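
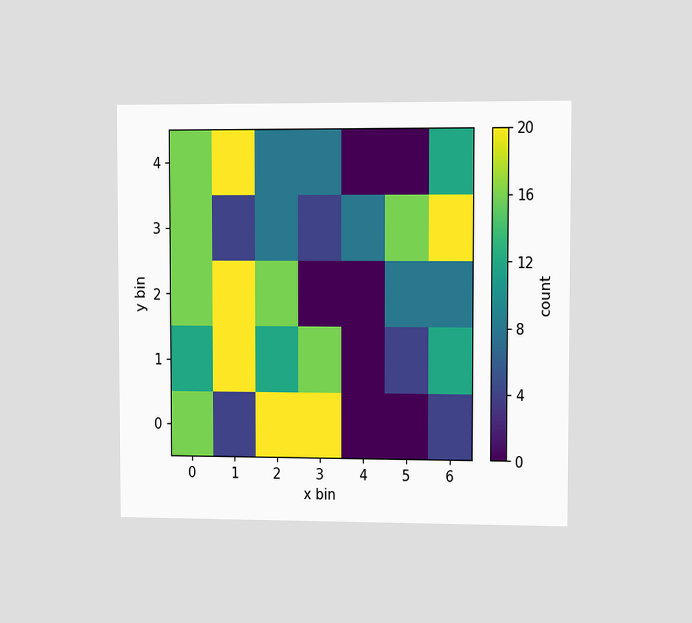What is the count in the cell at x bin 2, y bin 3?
The chart is viewed slightly from the right. Matching the cell (2, 3) against the colorbar gives 8.

8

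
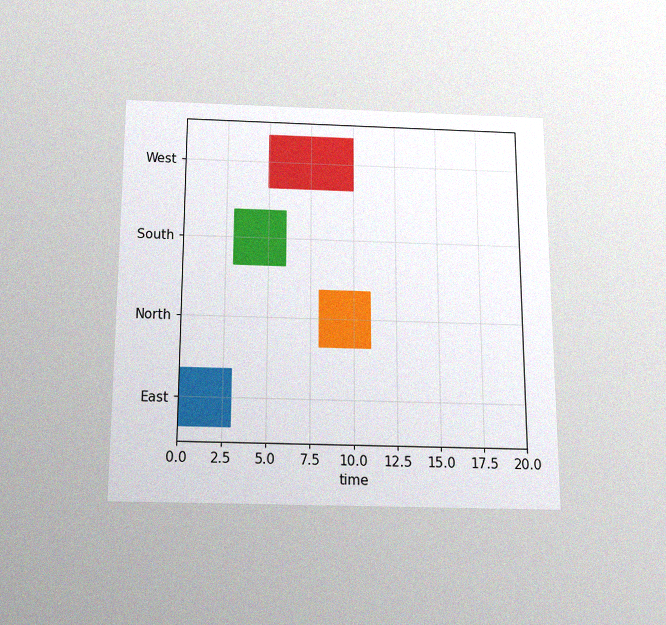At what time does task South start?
The chart is viewed slightly from below, with some photo noise. The South bar begins at t=3.

3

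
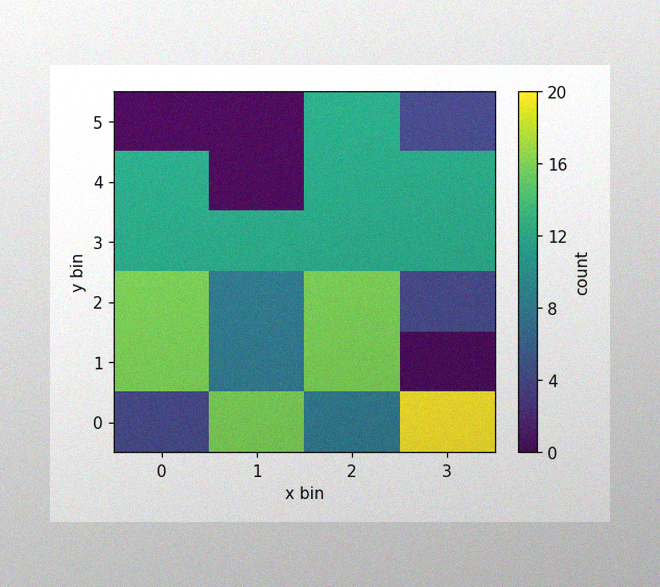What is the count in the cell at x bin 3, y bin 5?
The image has some photo noise and uneven lighting. Matching the cell (3, 5) against the colorbar gives 4.

4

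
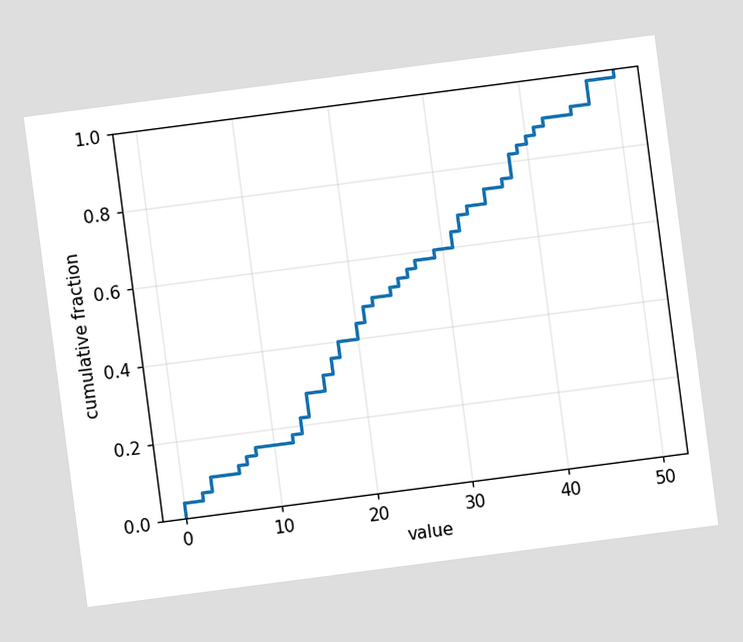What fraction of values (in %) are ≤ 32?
The chart is tilted about 7° counter-clockwise. At x=32 the ECDF step is at 68%.

68%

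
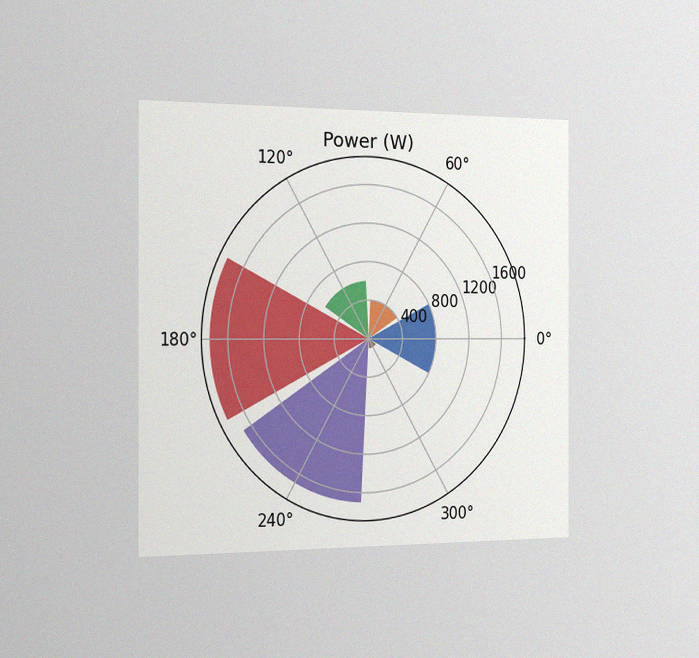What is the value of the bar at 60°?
400W

The chart is viewed slightly from the left, with some photo noise. The bar at 60° reaches 400W on the radial axis.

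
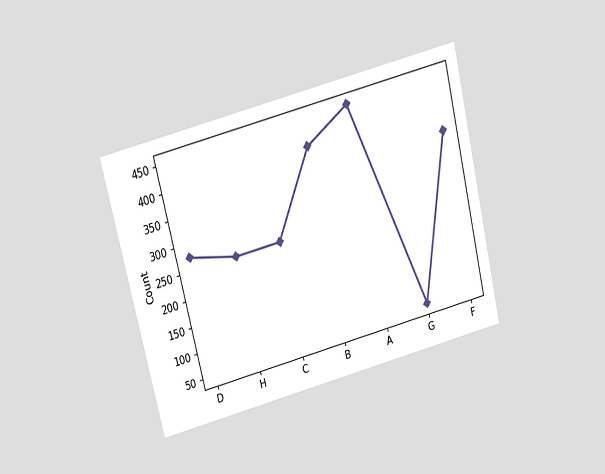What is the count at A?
450

The chart is tilted about 14° counter-clockwise and viewed slightly from above. At A, the line is at 450.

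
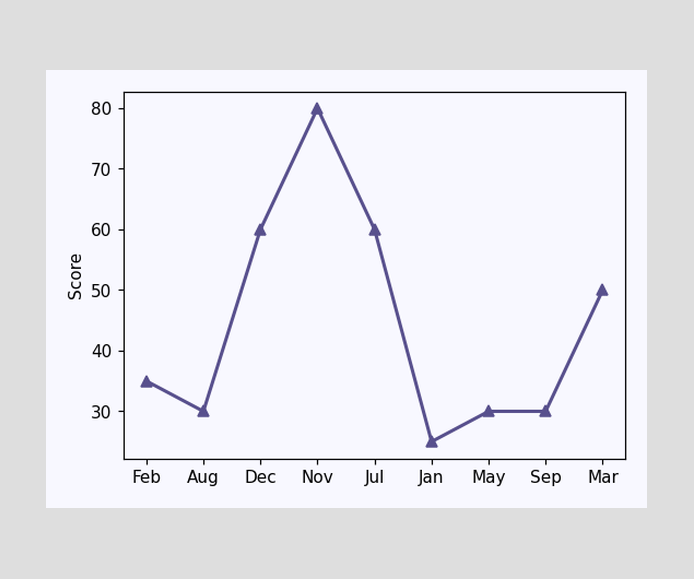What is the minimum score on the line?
The lowest point is at Jan, and reading across to the y-axis gives 25.

25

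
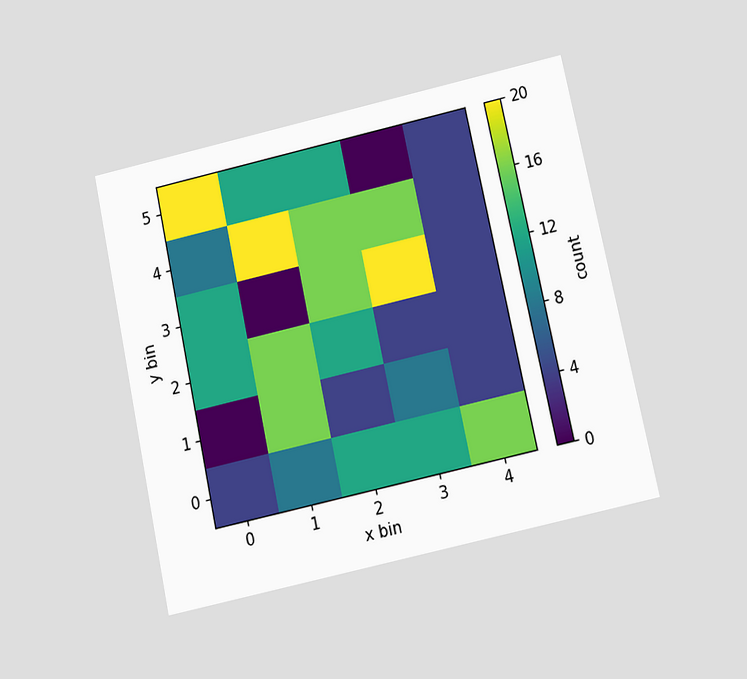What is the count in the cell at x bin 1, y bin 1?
The chart is tilted about 12° counter-clockwise and viewed slightly from below. Matching the cell (1, 1) against the colorbar gives 16.

16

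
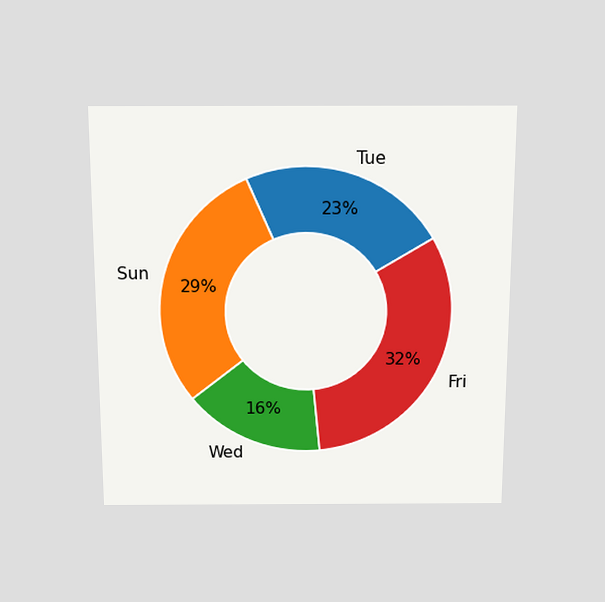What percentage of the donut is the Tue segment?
The chart is viewed slightly from above. The Tue segment takes up 23% of the ring.

23%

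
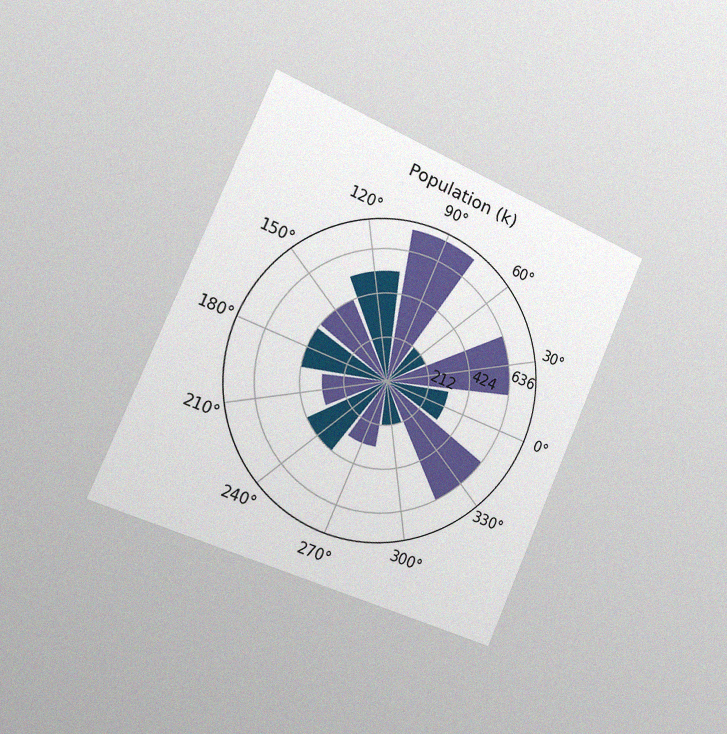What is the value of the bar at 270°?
318k

The chart is tilted about 24° clockwise and viewed slightly from the left, with some photo noise. The bar at 270° reaches 318k on the radial axis.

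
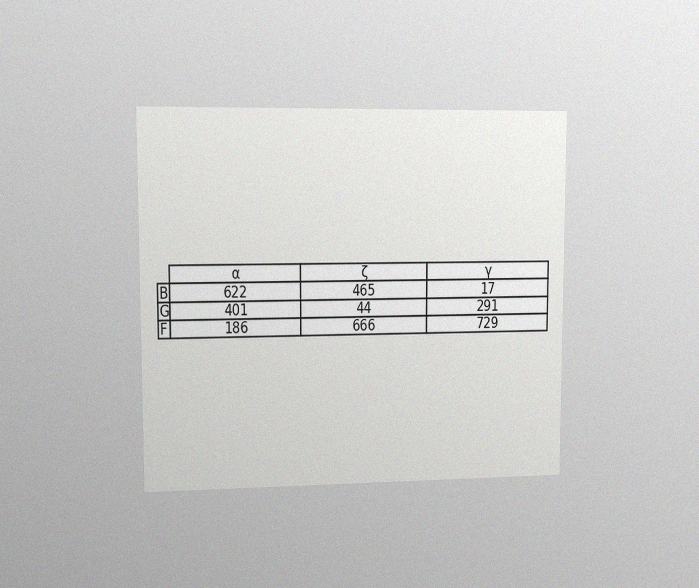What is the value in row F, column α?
The chart is viewed at a slight angle, with some photo noise. The (F, α) cell reads 186.

186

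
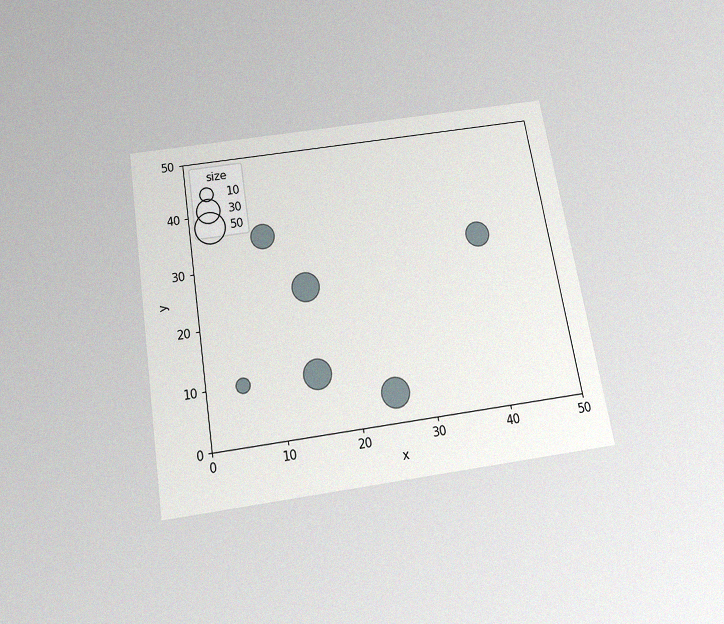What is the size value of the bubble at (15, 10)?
40

The chart is tilted about 9° counter-clockwise and viewed slightly from below, with some photo noise. Matching the bubble at (15, 10) against the size legend gives 40.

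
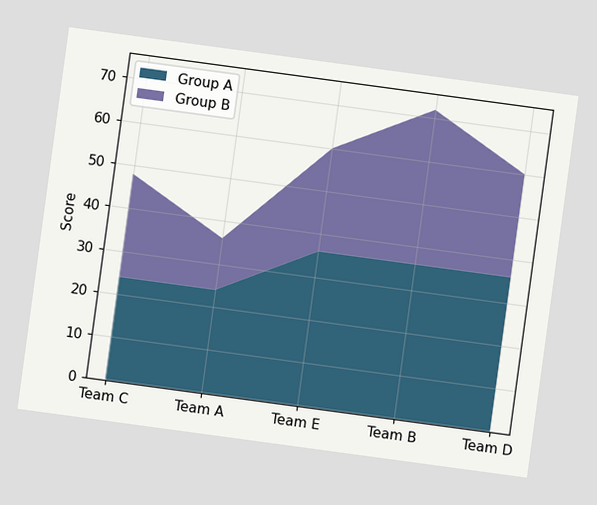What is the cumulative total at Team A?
36

The chart is tilted about 8° clockwise. The stacked total at Team A reaches 36.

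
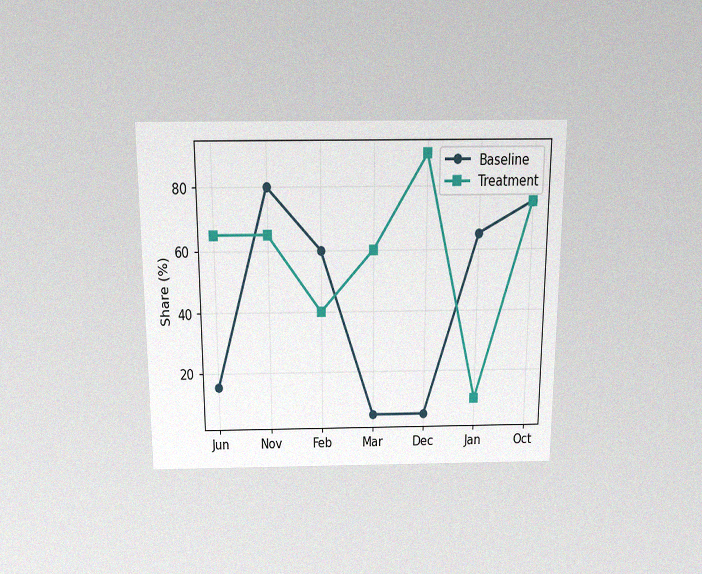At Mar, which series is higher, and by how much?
The chart is viewed slightly from above, with some photo noise. At Mar, Treatment sits above the other line by 55%.

Treatment, by 55%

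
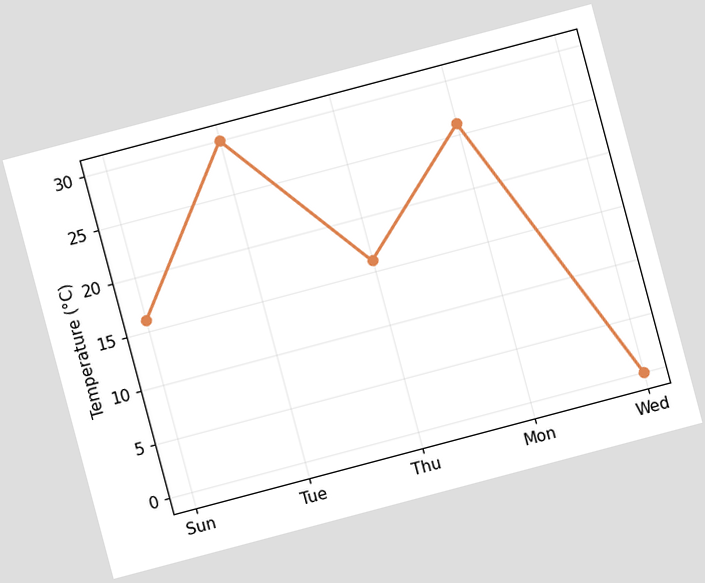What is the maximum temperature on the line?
The chart is tilted about 15° counter-clockwise. The highest point is at Tue, and reading across to the y-axis gives 30°C.

30°C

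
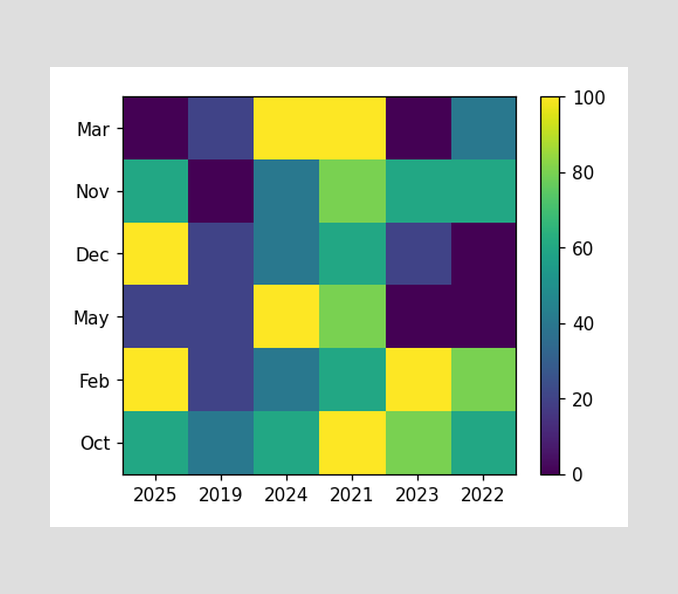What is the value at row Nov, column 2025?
60

Matching cell (Nov, 2025) against the colorbar gives 60.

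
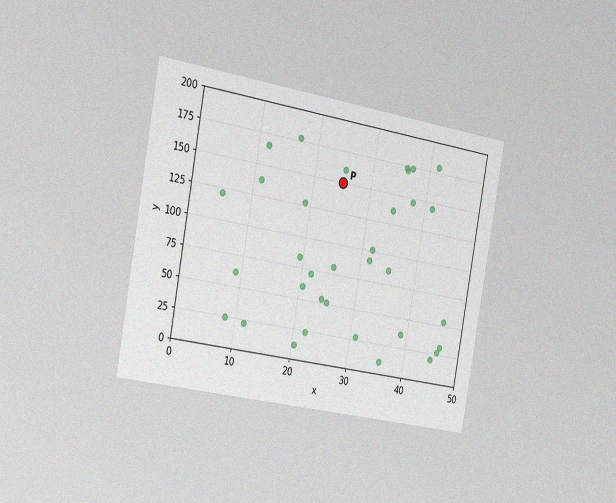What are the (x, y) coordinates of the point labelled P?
(25, 150)

The chart is tilted about 10° clockwise and viewed slightly from the left, with some photo noise. Following the gridlines from P to each axis, P sits at (25, 150).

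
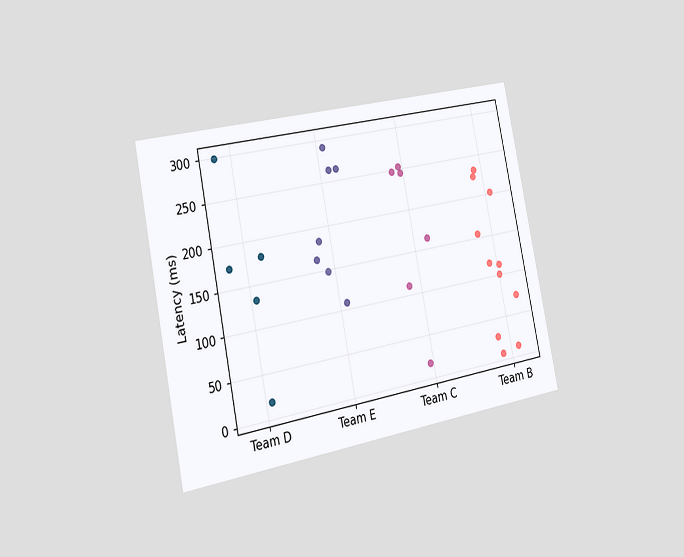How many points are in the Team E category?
7

The chart is tilted about 11° counter-clockwise and viewed slightly from the left. Counting the markers in the Team E column gives 7.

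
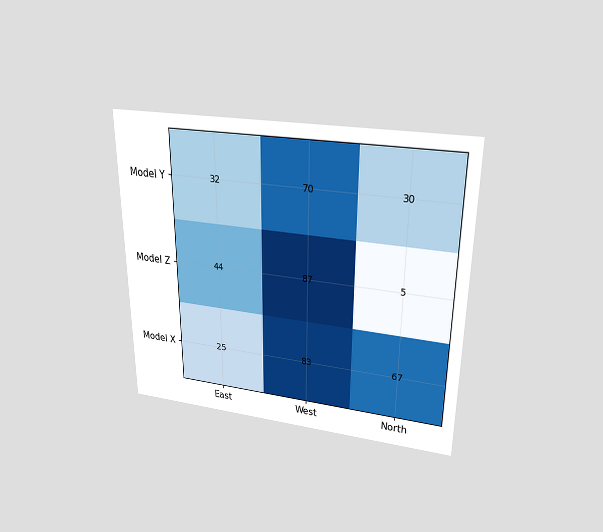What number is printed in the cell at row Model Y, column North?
The chart is viewed slightly from above. The (Model Y, North) cell reads 30.

30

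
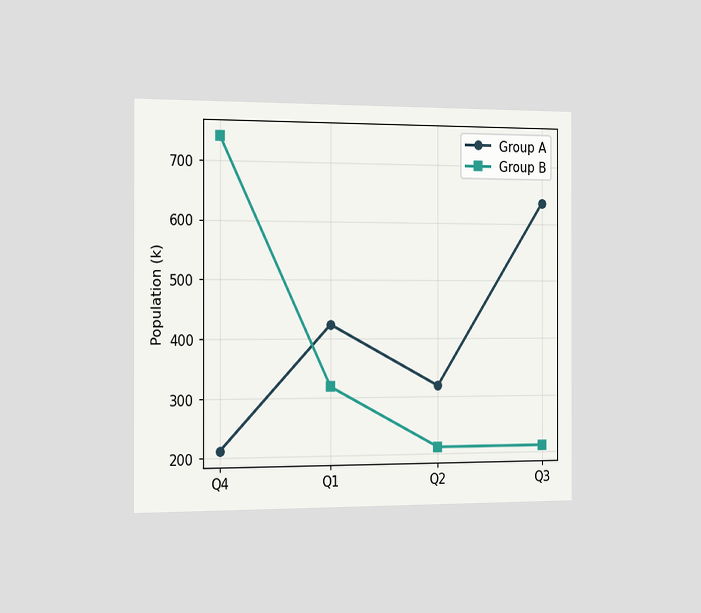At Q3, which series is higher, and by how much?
The chart is viewed slightly from the left. At Q3, Group A sits above the other line by 424k.

Group A, by 424k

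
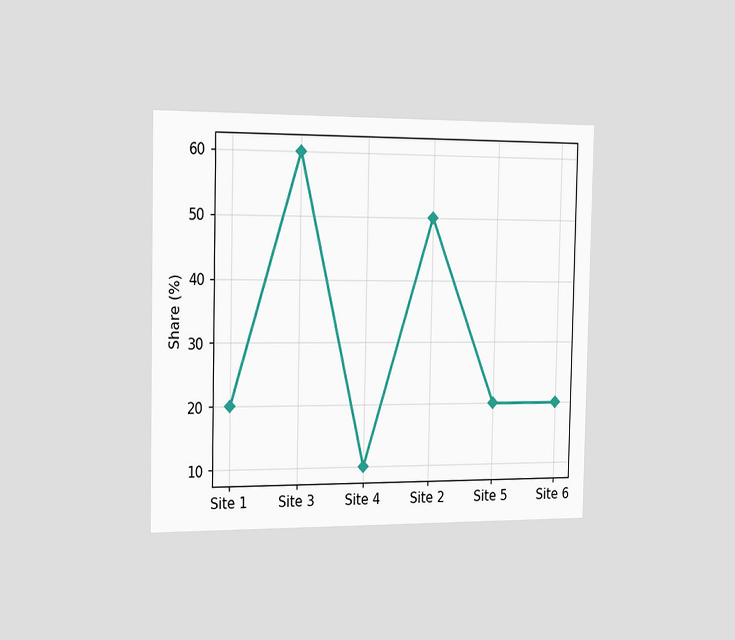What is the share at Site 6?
The chart is viewed slightly from the left. At Site 6, the line is at 20%.

20%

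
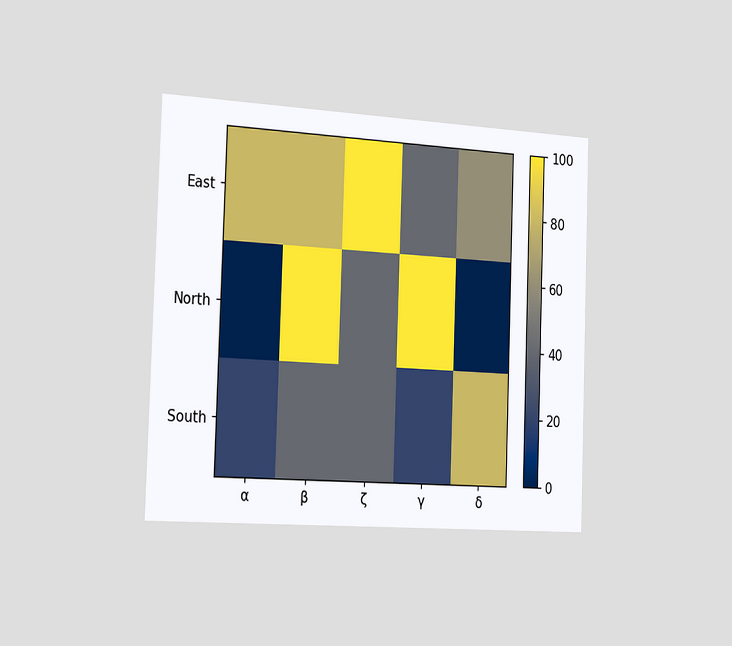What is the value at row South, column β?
The chart is viewed slightly from the left. Matching cell (South, β) against the colorbar gives 40.

40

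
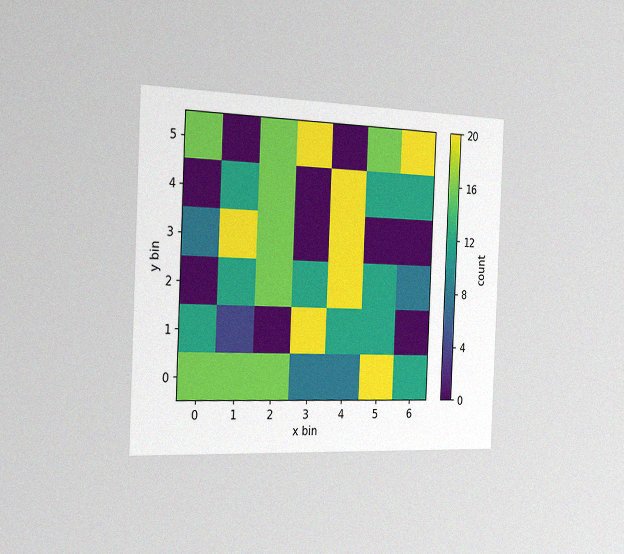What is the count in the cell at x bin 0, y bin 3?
The chart is tilted about 2° clockwise and viewed slightly from the left, with some photo noise. Matching the cell (0, 3) against the colorbar gives 8.

8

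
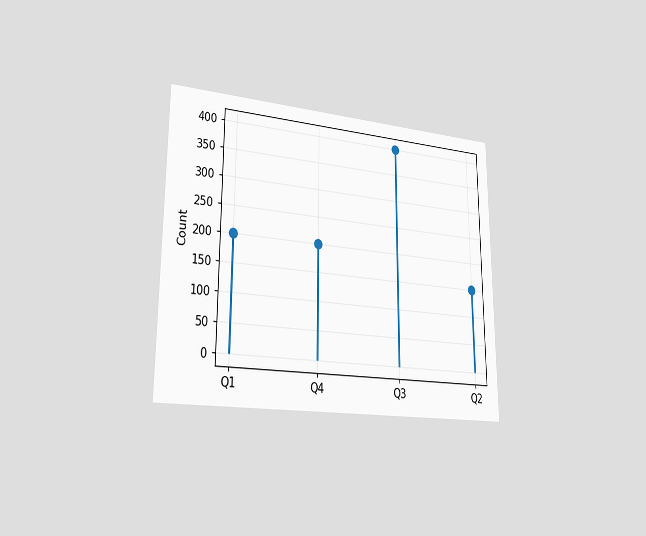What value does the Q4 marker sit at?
200

The chart is viewed slightly from the left. The Q4 marker sits at 200.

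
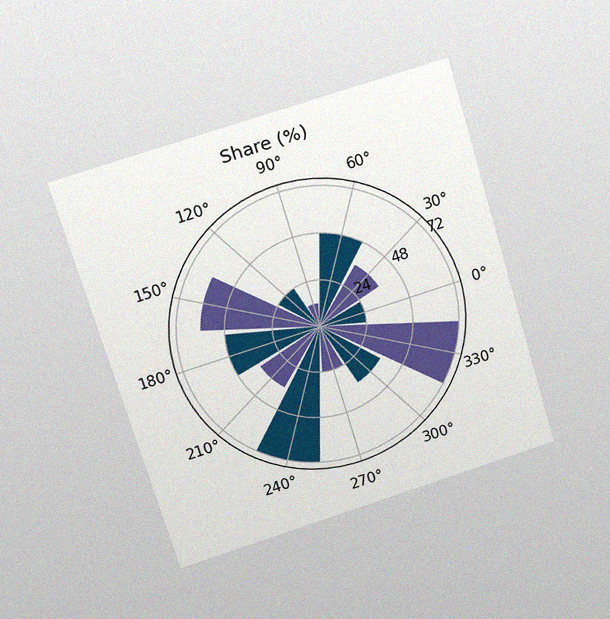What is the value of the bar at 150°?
The chart is tilted about 17° counter-clockwise and viewed slightly from above, with some photo noise. The bar at 150° reaches 60% on the radial axis.

60%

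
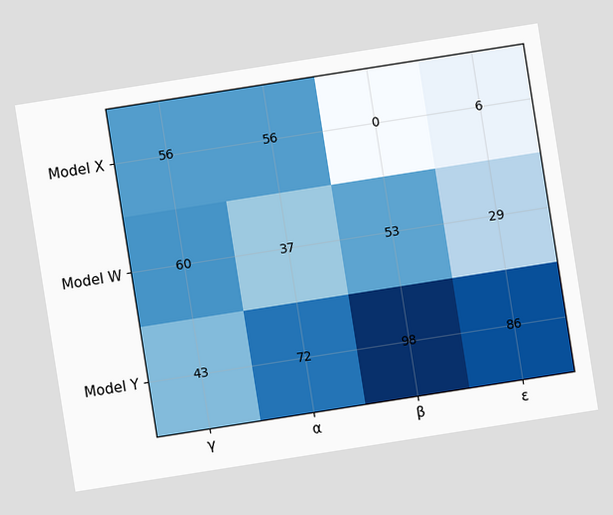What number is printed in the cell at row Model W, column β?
The chart is tilted about 9° counter-clockwise. The (Model W, β) cell reads 53.

53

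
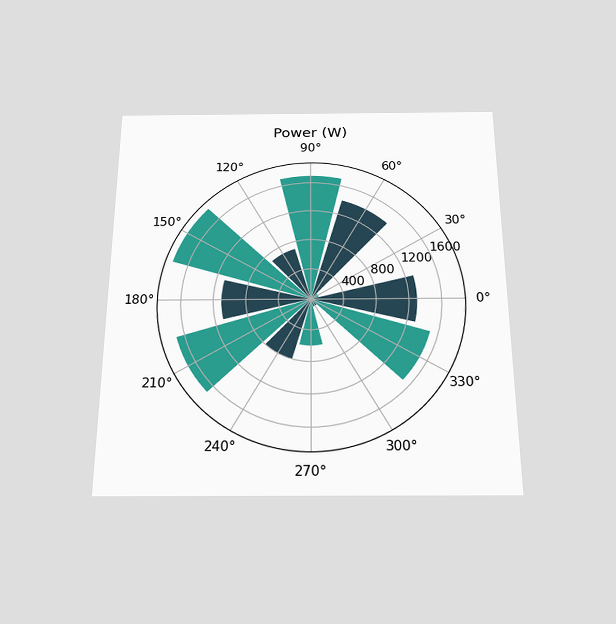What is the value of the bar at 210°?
The chart is viewed slightly from below. The bar at 210° reaches 1700W on the radial axis.

1700W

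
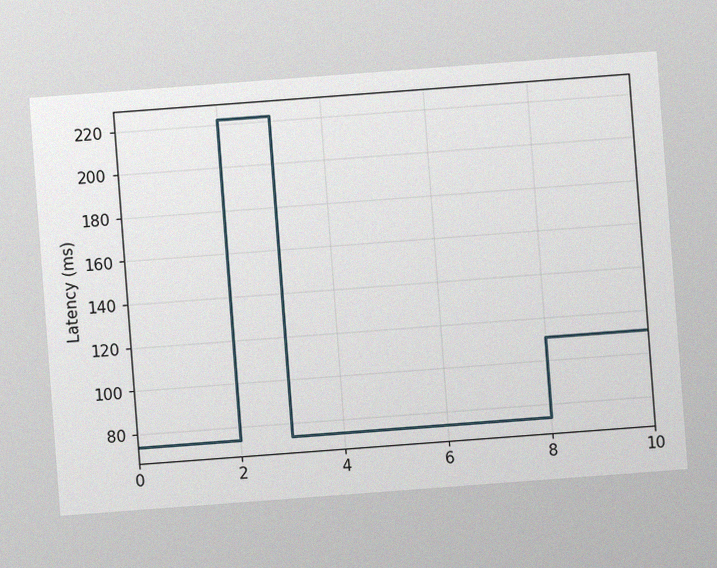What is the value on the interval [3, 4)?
74ms

The chart is tilted about 4° counter-clockwise, with some photo noise. On [3, 4) the step sits at 74ms.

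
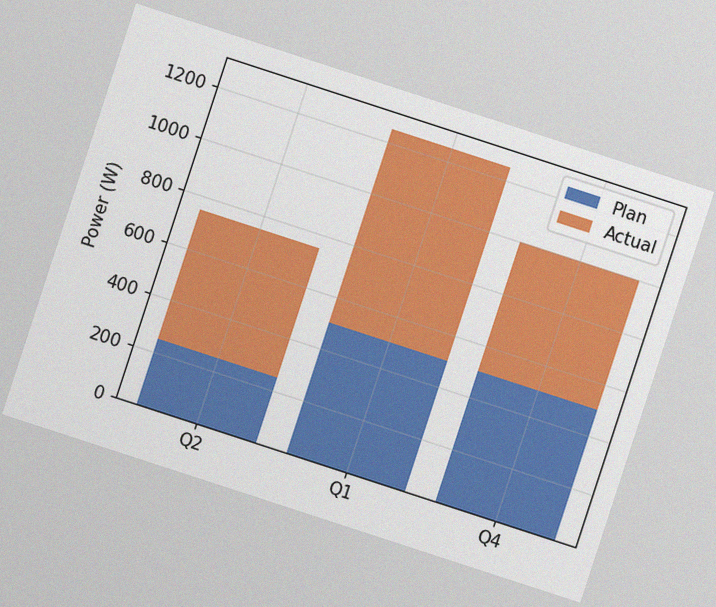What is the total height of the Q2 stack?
The chart is tilted about 18° clockwise, with some photo noise. The Q2 stack's top reaches 750W on the y-axis.

750W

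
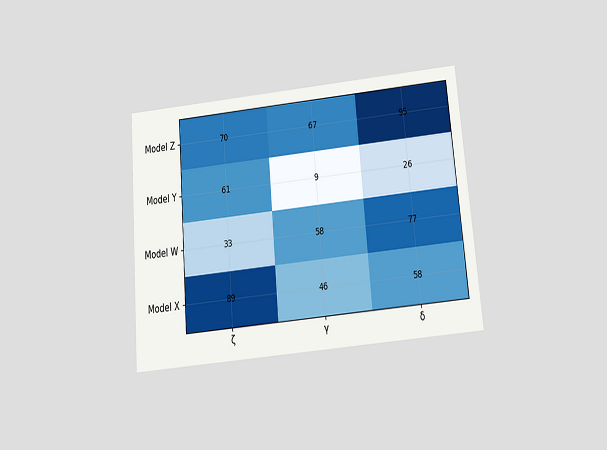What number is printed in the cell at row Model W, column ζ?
The chart is tilted about 5° counter-clockwise and viewed slightly from below. The (Model W, ζ) cell reads 33.

33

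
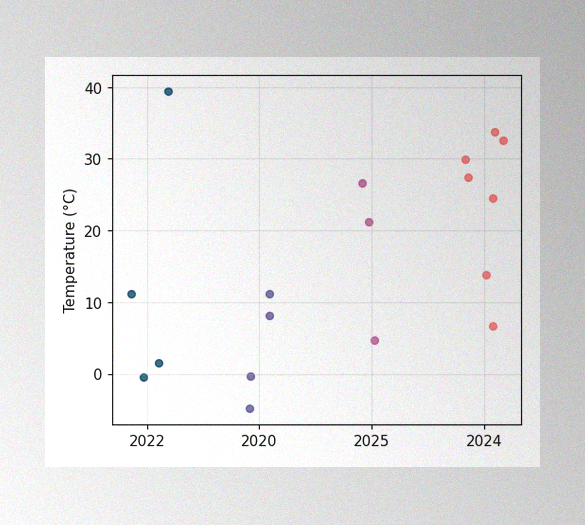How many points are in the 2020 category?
4

The image has some photo noise and uneven lighting. Counting the markers in the 2020 column gives 4.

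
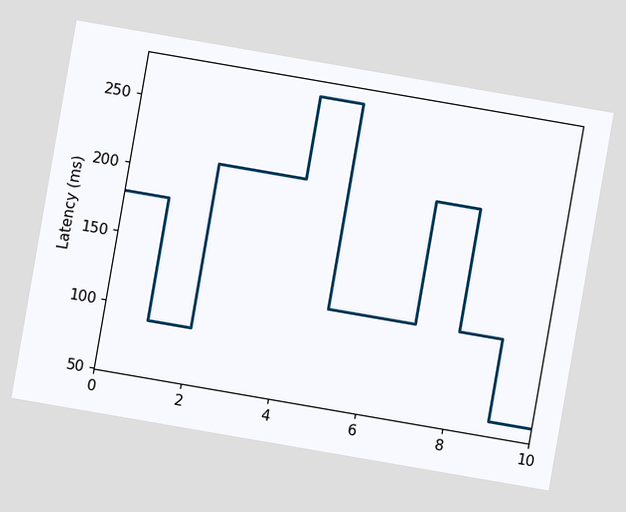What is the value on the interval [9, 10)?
The chart is tilted about 10° clockwise. On [9, 10) the step sits at 60ms.

60ms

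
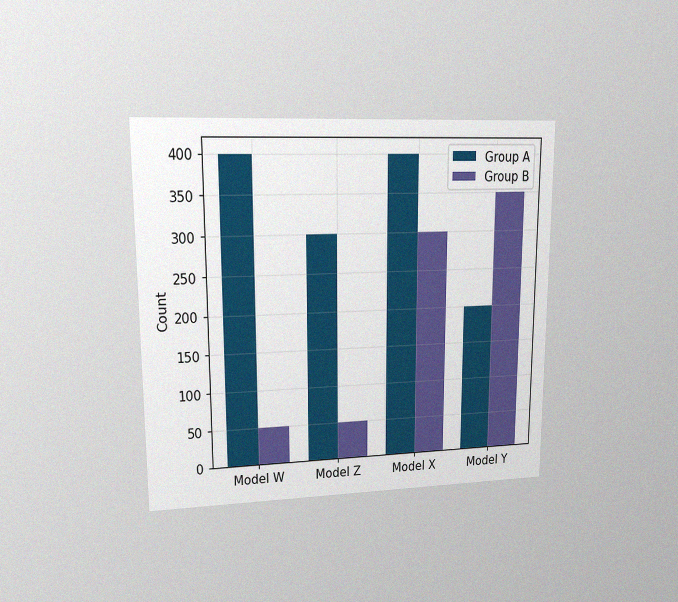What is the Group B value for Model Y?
The chart is viewed at a slight angle, with some photo noise. The Group B bar at Model Y reaches 350 on the y-axis.

350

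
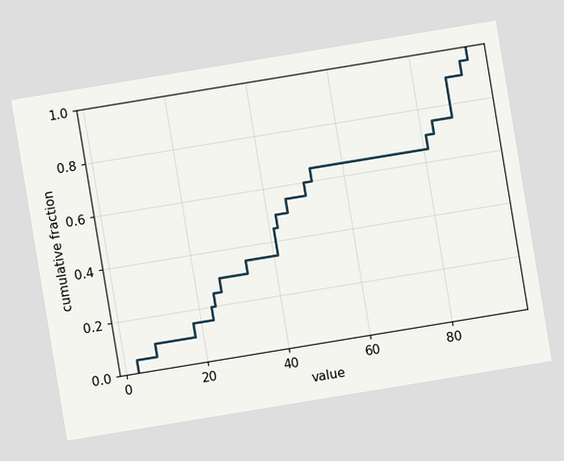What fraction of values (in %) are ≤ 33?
35%

The chart is tilted about 9° counter-clockwise. At x=33 the ECDF step is at 35%.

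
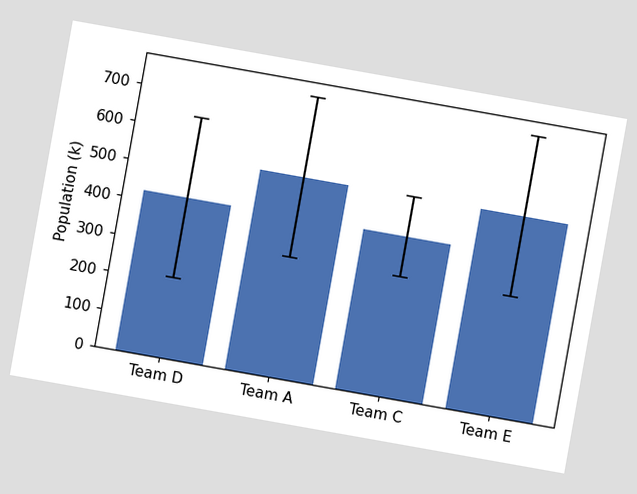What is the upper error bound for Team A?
742k

The chart is tilted about 10° clockwise. The Team A bar's upper whisker reaches 742k.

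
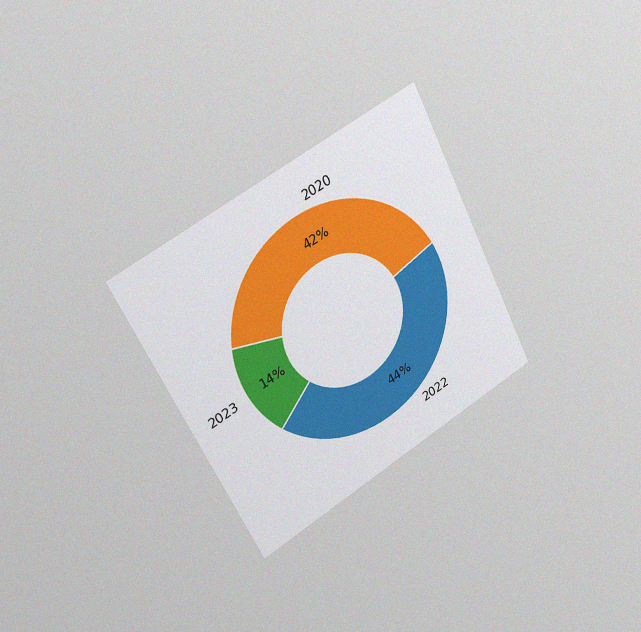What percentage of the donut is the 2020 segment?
42%

The chart is tilted about 26° counter-clockwise and viewed slightly from the left, with some photo noise. The 2020 segment takes up 42% of the ring.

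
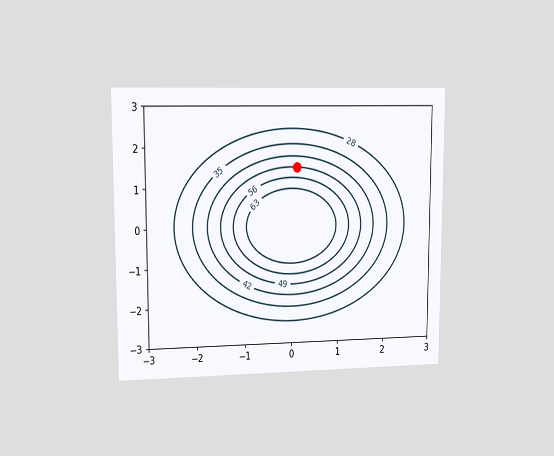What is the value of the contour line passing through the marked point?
49

The chart is viewed at a slight angle. The marked point sits on the contour labelled 49.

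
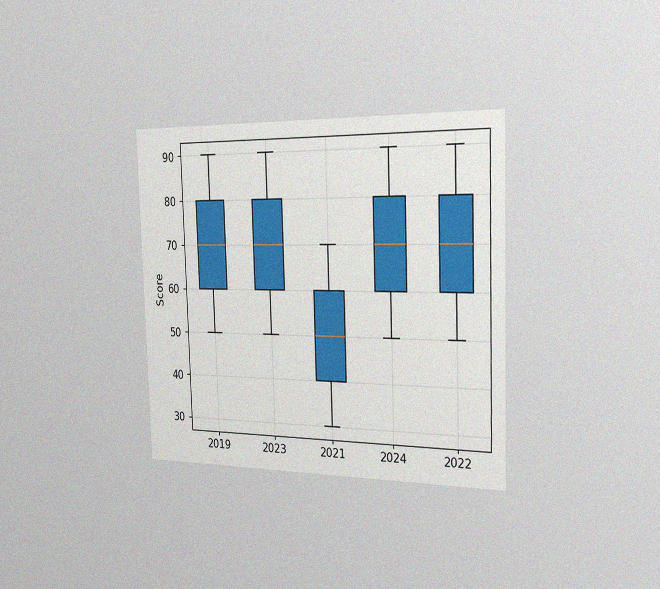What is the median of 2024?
70

The chart is viewed slightly from the right, with some photo noise. The median line in the 2024 box sits at 70.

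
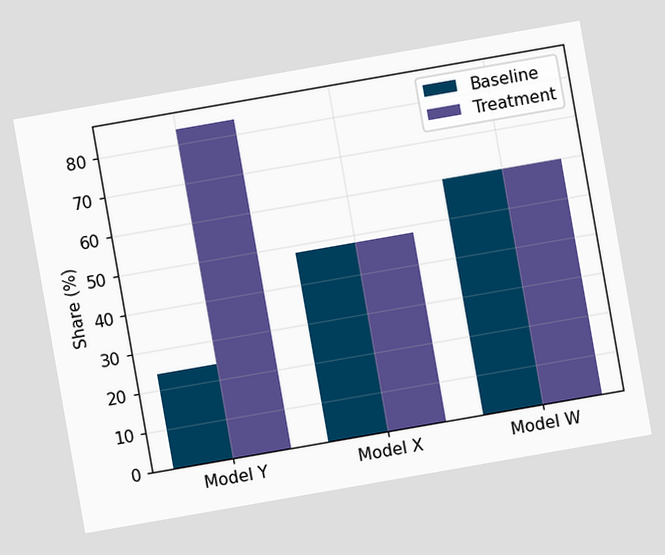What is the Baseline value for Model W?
60%

The chart is tilted about 10° counter-clockwise. The Baseline bar at Model W reaches 60% on the y-axis.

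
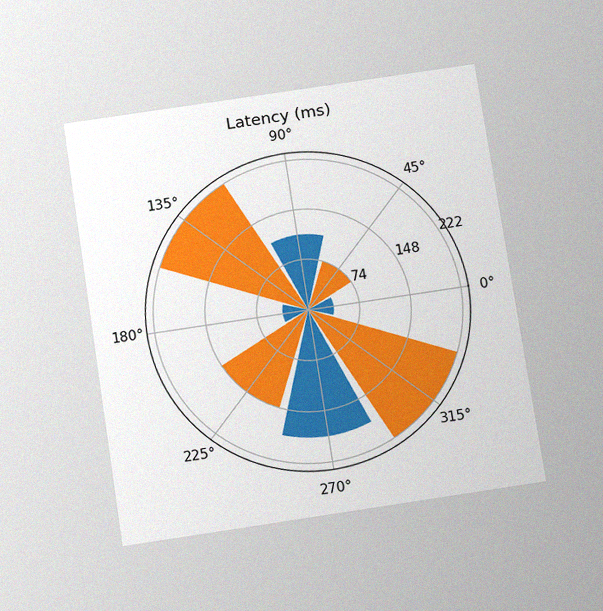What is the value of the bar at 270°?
The chart is tilted about 9° counter-clockwise and viewed slightly from below, with some photo noise. The bar at 270° reaches 185ms on the radial axis.

185ms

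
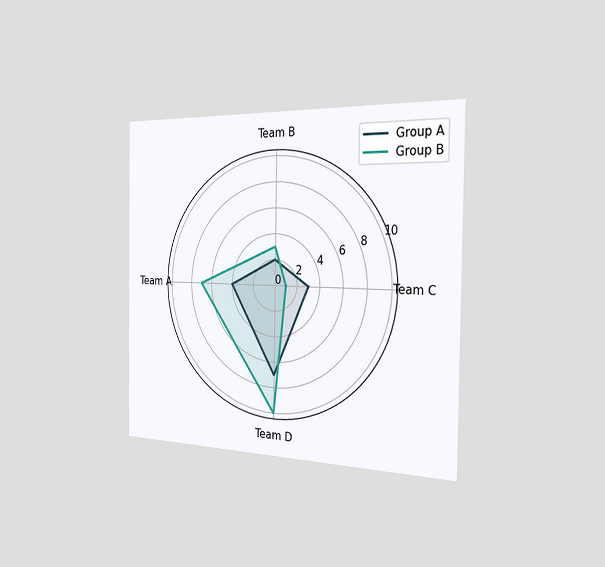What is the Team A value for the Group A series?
4

The chart is viewed slightly from the right. On the Team A axis, Group A reaches 4.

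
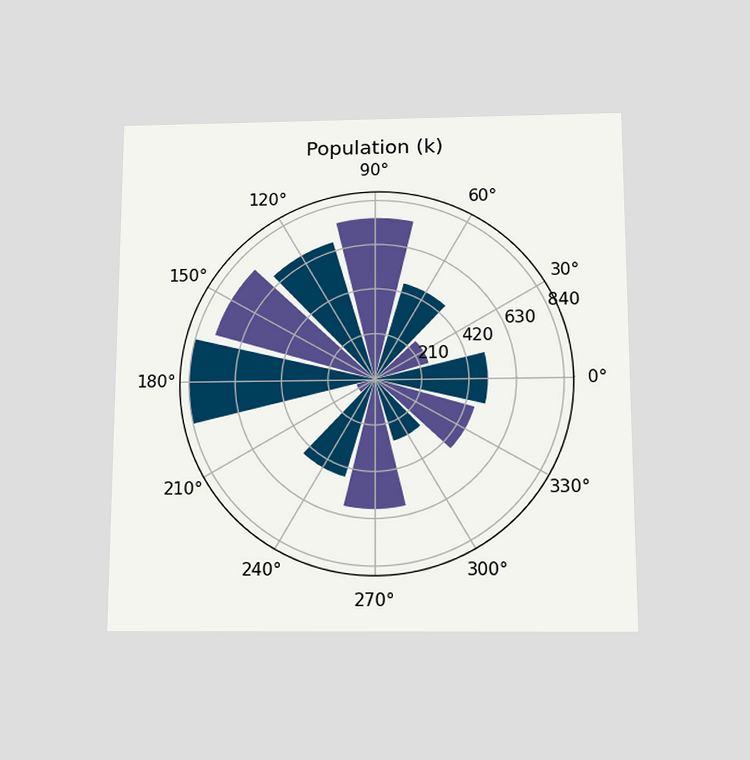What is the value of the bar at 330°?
462k

The chart is viewed slightly from below. The bar at 330° reaches 462k on the radial axis.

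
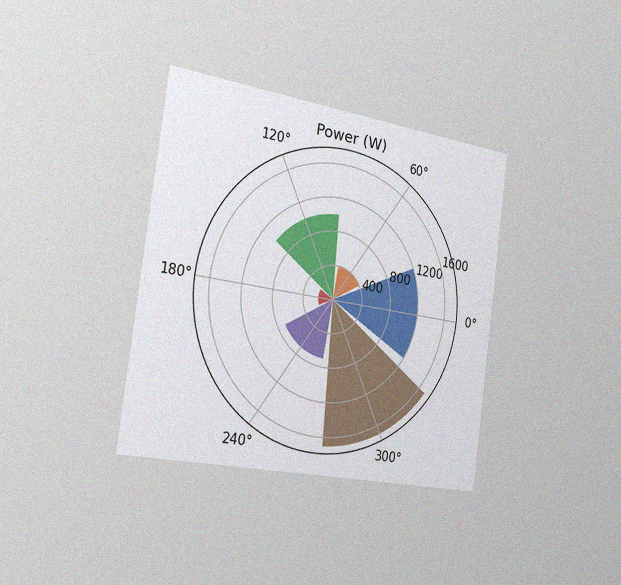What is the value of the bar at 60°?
400W

The chart is tilted about 8° clockwise and viewed slightly from the left, with some photo noise. The bar at 60° reaches 400W on the radial axis.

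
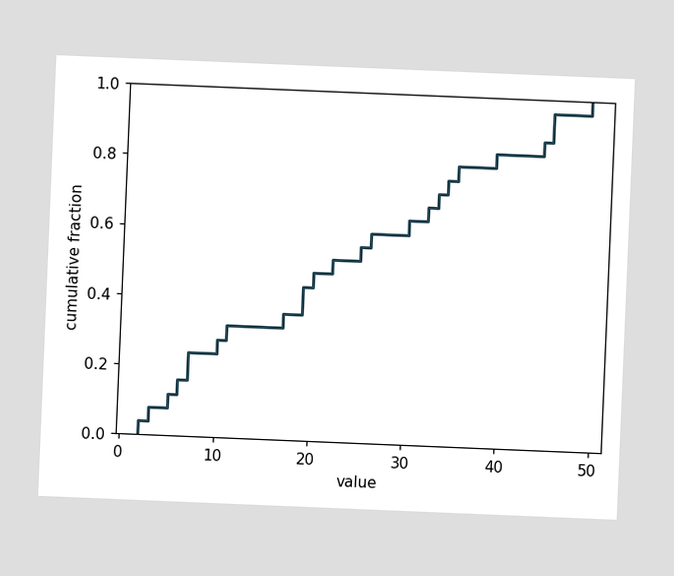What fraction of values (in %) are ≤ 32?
The chart is tilted about 2° clockwise. At x=32 the ECDF step is at 68%.

68%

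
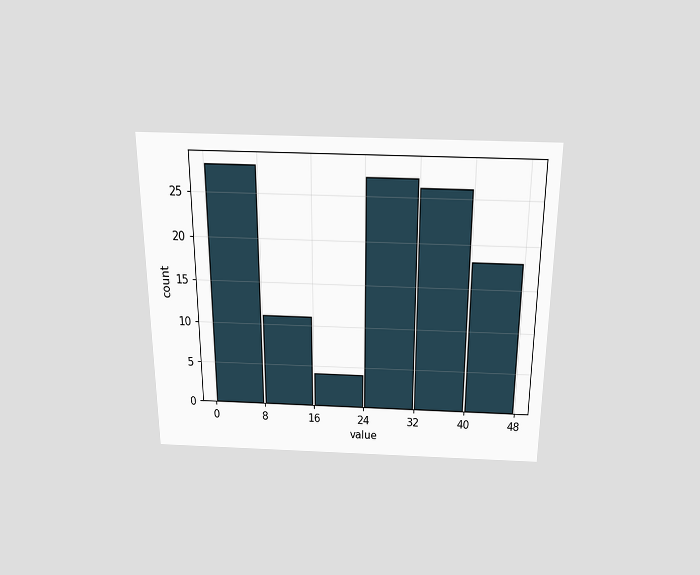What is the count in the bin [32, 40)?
26

The chart is viewed slightly from above. The [32, 40) bin has height 26.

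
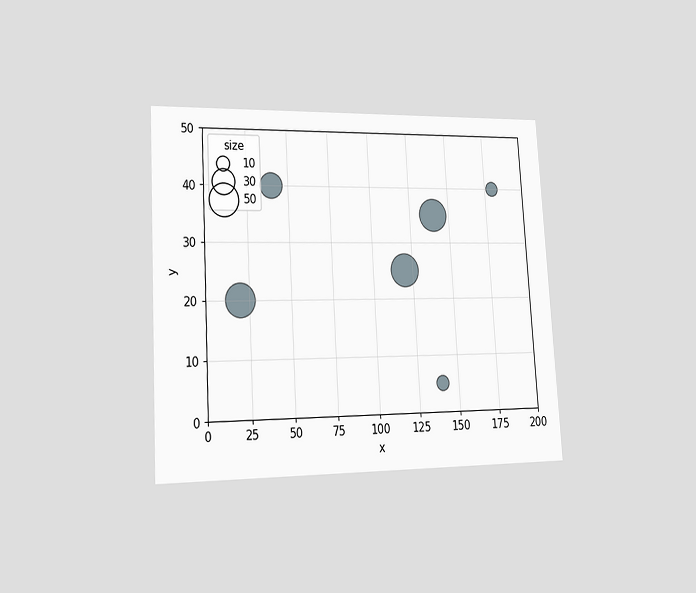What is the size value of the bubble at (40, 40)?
30

The chart is tilted about 3° counter-clockwise and viewed slightly from the left. Matching the bubble at (40, 40) against the size legend gives 30.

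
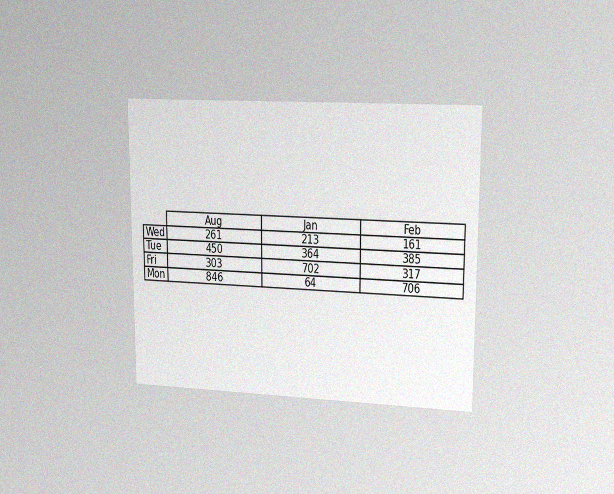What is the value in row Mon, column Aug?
The chart is viewed at a slight angle, with some photo noise. The (Mon, Aug) cell reads 846.

846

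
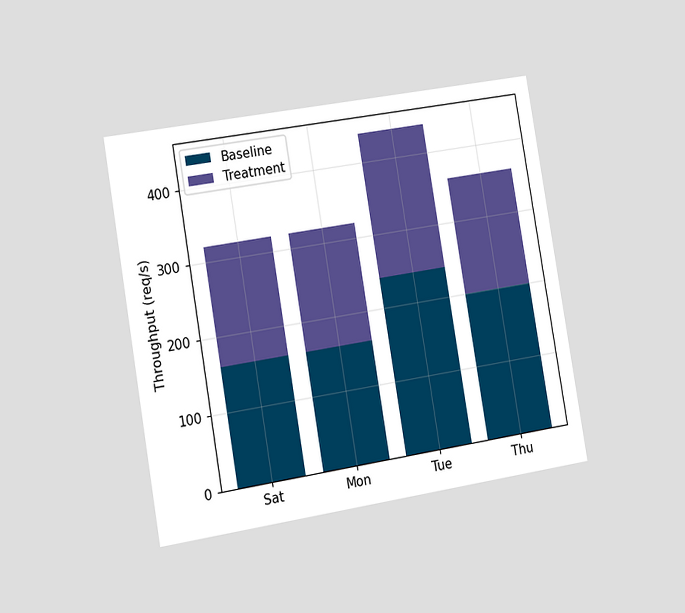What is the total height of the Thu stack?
360req/s

The chart is tilted about 10° counter-clockwise and viewed slightly from the left. The Thu stack's top reaches 360req/s on the y-axis.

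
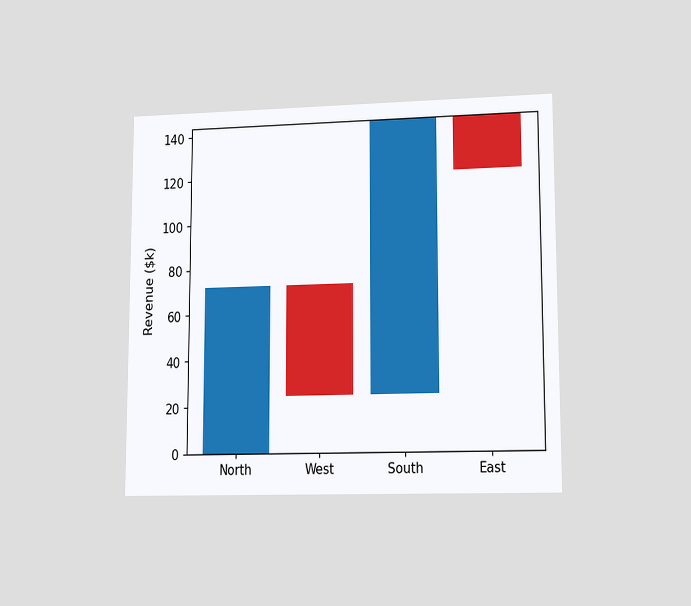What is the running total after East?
The chart is viewed at a slight angle. After East the running total reaches $120k.

$120k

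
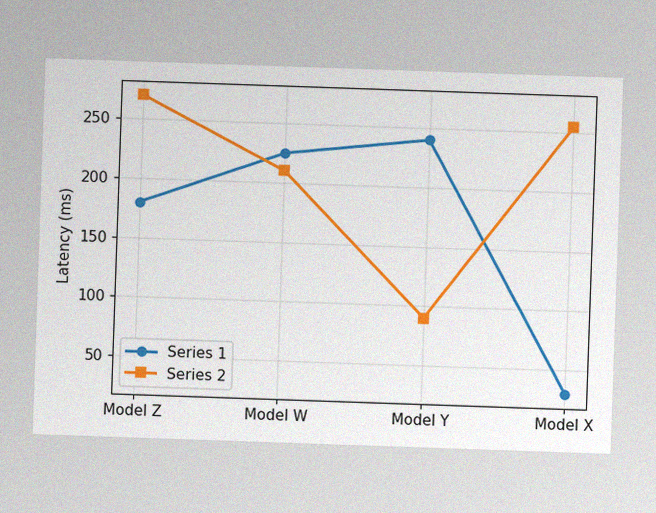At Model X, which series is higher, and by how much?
The image has some photo noise and uneven lighting. At Model X, Series 2 sits above the other line by 225ms.

Series 2, by 225ms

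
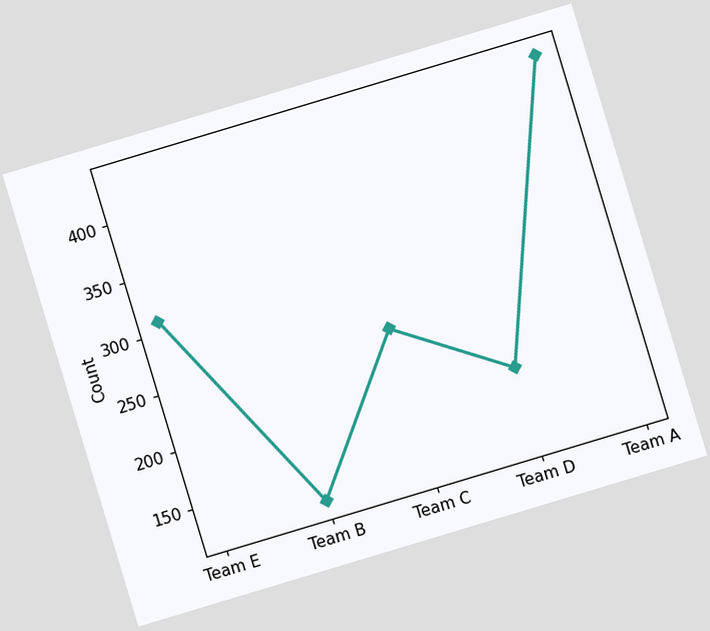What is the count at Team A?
The chart is tilted about 17° counter-clockwise. At Team A, the line is at 434.

434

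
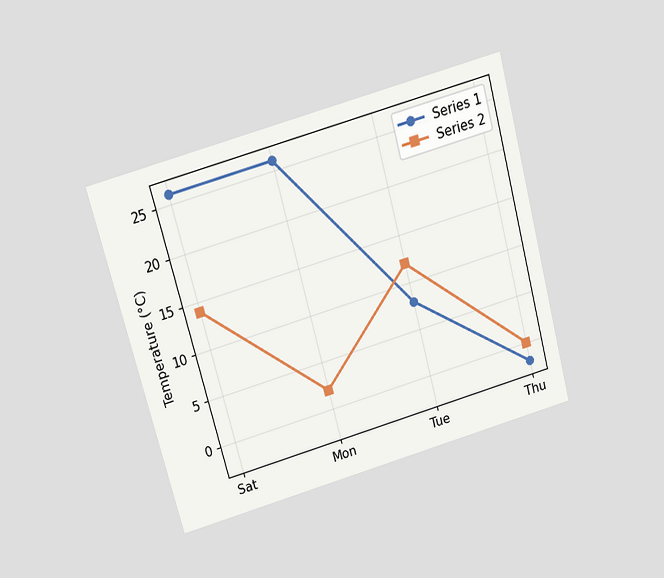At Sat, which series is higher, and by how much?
Series 1, by 12°C

The chart is tilted about 15° counter-clockwise and viewed slightly from above. At Sat, Series 1 sits above the other line by 12°C.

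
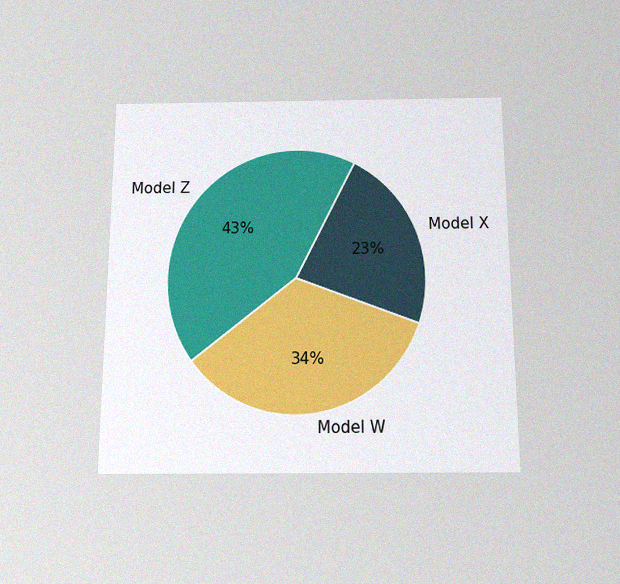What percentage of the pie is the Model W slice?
The chart is viewed slightly from below, with some photo noise. The Model W slice takes up 34% of the pie.

34%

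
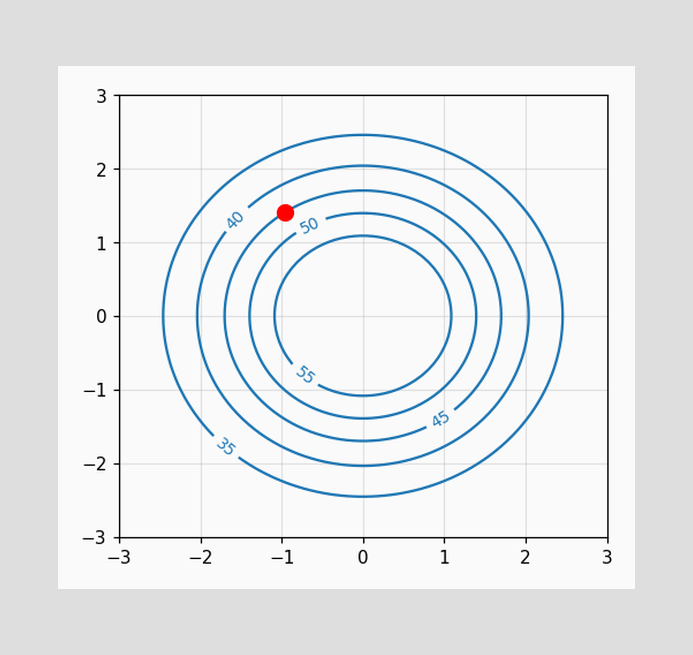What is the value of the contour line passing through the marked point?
The marked point sits on the contour labelled 45.

45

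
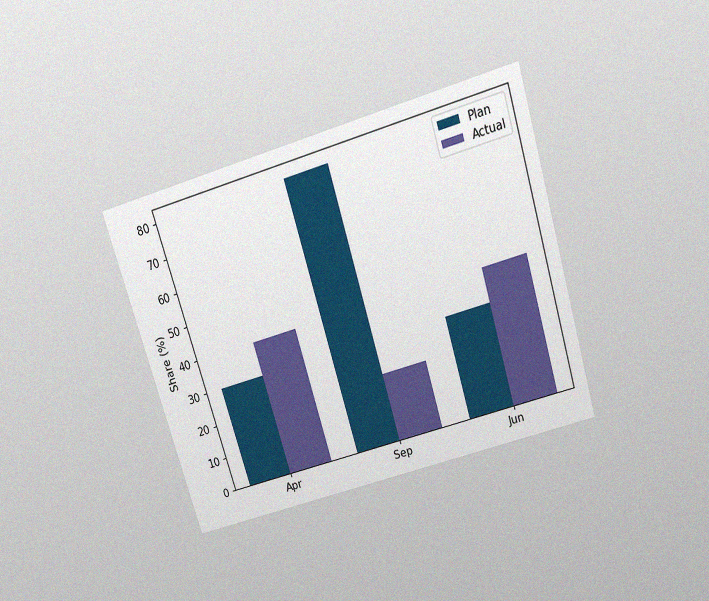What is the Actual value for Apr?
The chart is tilted about 17° counter-clockwise and viewed slightly from above, with some photo noise. The Actual bar at Apr reaches 40% on the y-axis.

40%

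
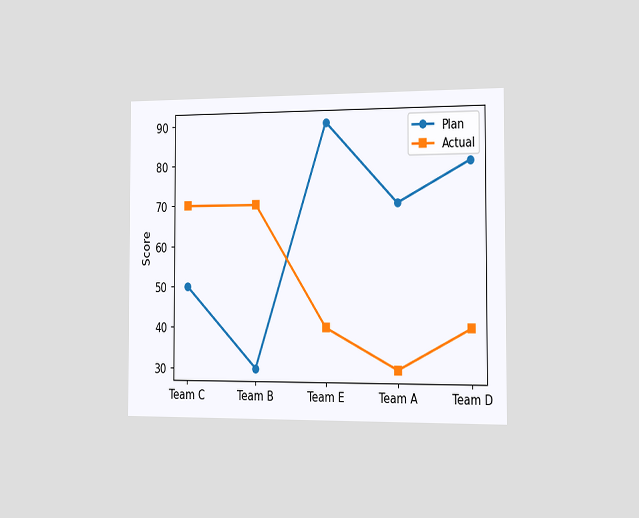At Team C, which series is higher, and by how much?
Actual, by 20

The chart is viewed slightly from the right. At Team C, Actual sits above the other line by 20.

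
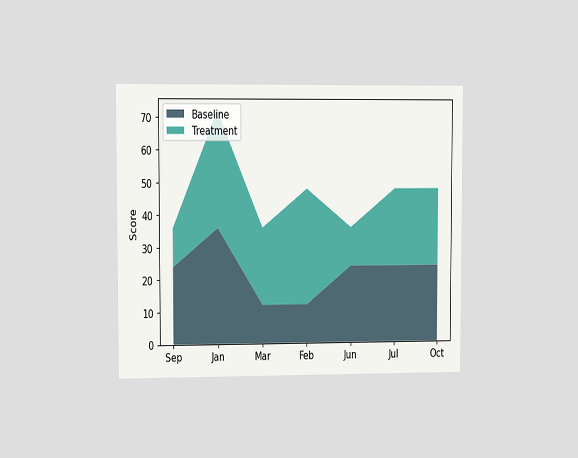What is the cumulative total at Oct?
48

The chart is viewed slightly from the left. The stacked total at Oct reaches 48.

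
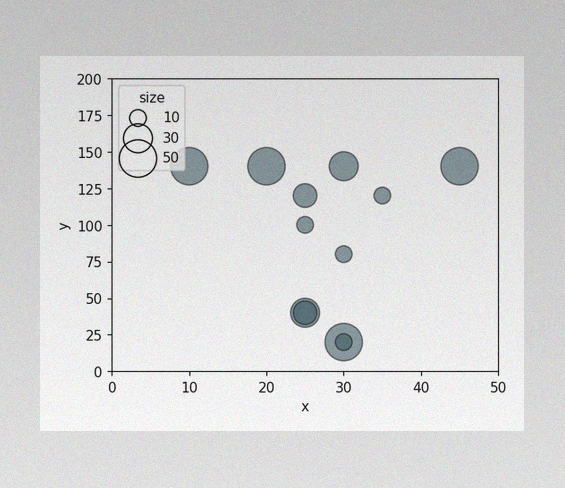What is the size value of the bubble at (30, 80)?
10

The image has some photo noise and uneven lighting. Matching the bubble at (30, 80) against the size legend gives 10.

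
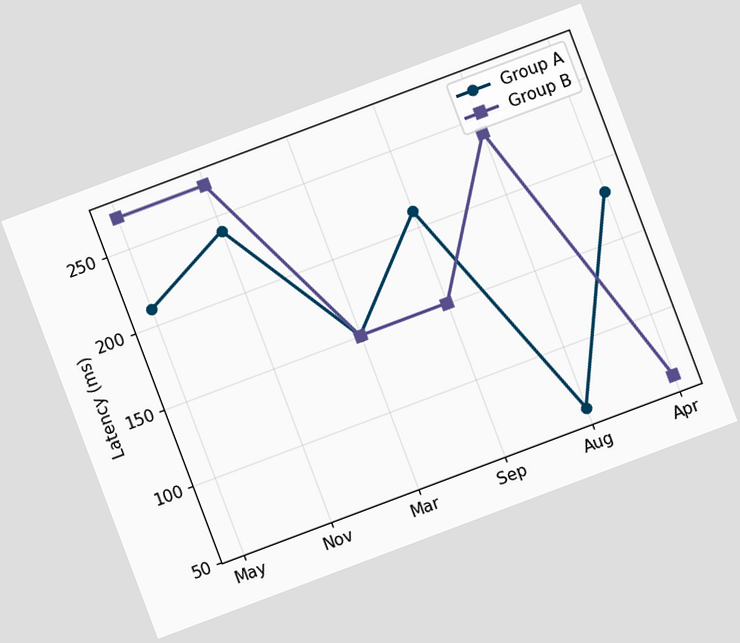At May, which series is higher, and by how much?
The chart is tilted about 21° counter-clockwise. At May, Group B sits above the other line by 60ms.

Group B, by 60ms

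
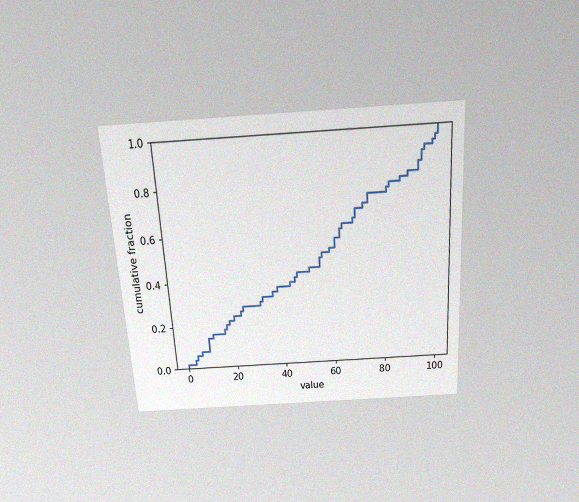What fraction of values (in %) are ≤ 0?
2%

The chart is tilted about 4° counter-clockwise and viewed slightly from above, with some photo noise. At x=0 the ECDF step is at 2%.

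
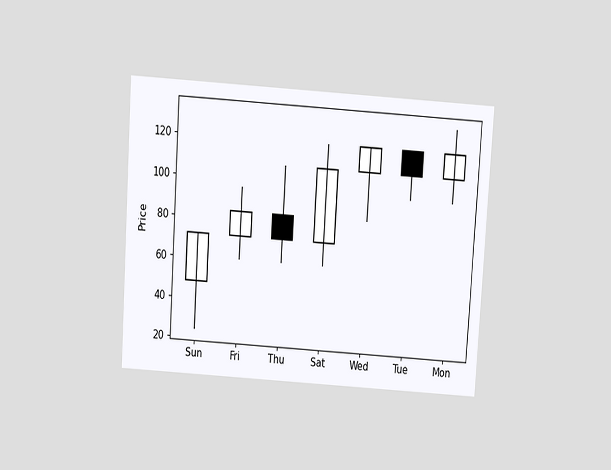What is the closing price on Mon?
The chart is tilted about 4° clockwise and viewed slightly from above. The Mon candle closes at 120.

120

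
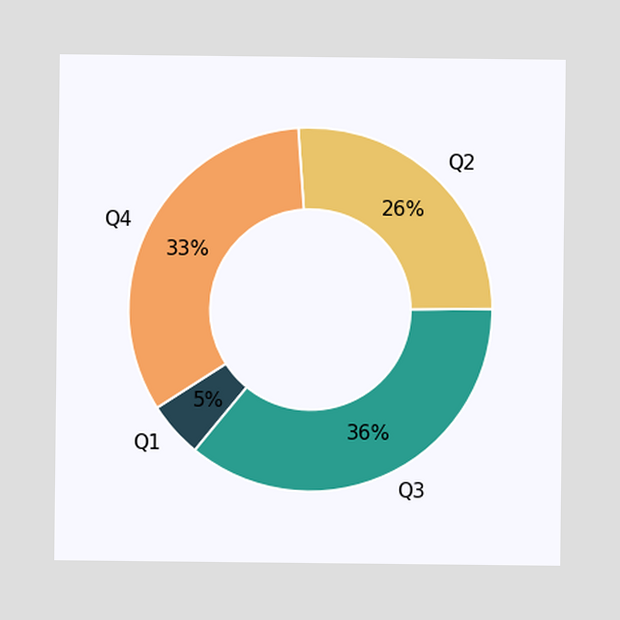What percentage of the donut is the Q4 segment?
The Q4 segment takes up 33% of the ring.

33%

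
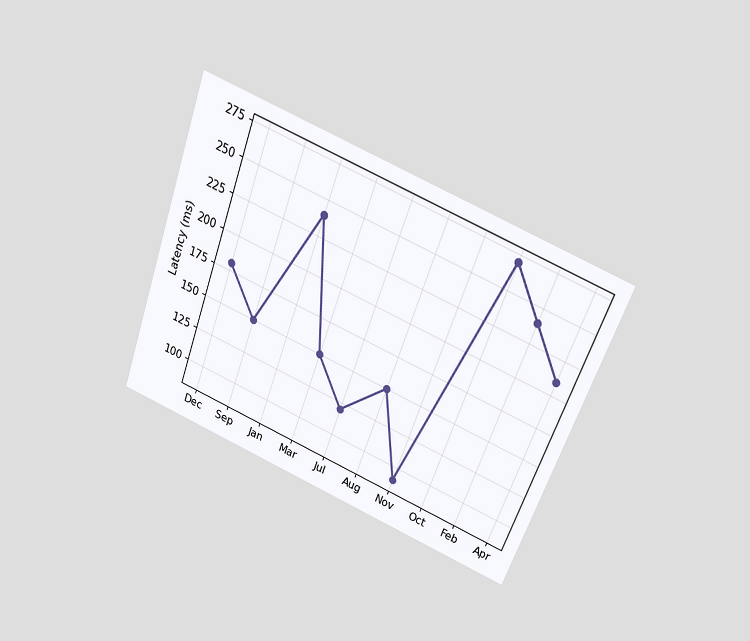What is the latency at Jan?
240ms

The chart is tilted about 21° clockwise and viewed slightly from above. At Jan, the line is at 240ms.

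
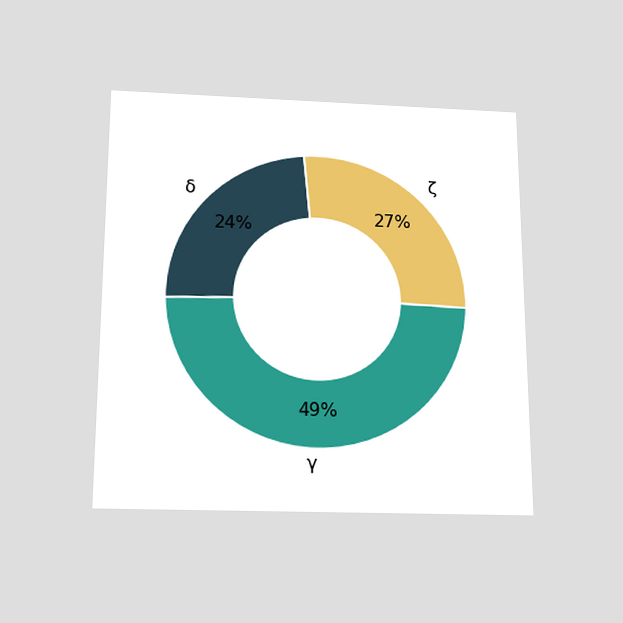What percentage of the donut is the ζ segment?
27%

The chart is viewed slightly from below. The ζ segment takes up 27% of the ring.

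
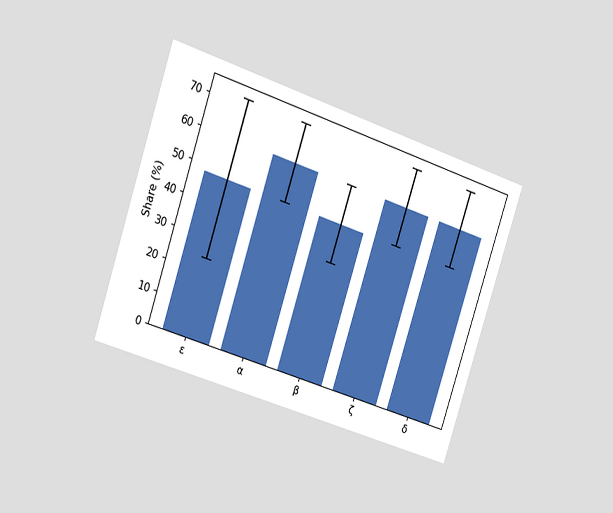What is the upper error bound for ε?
The chart is tilted about 18° clockwise and viewed at a slight angle. The ε bar's upper whisker reaches 72%.

72%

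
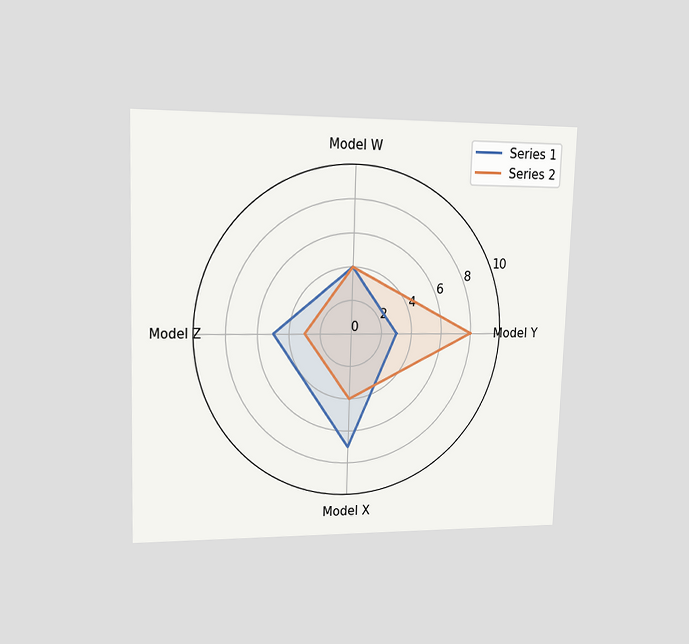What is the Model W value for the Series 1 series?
The chart is viewed at a slight angle. On the Model W axis, Series 1 reaches 4.

4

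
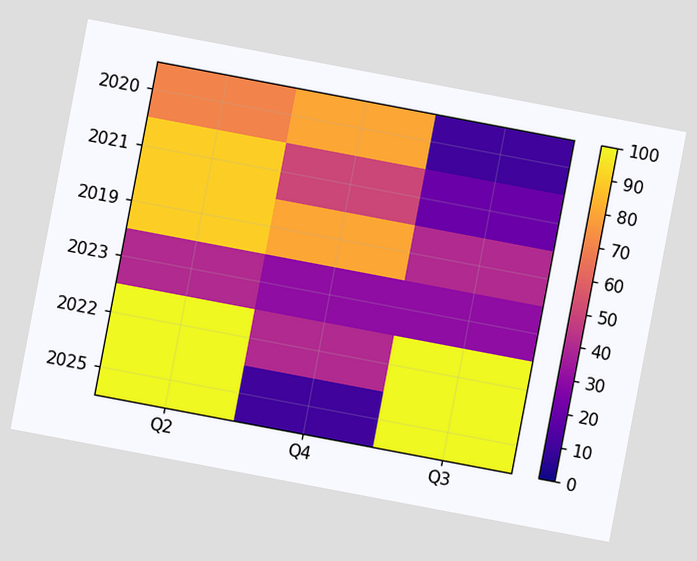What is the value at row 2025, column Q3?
The chart is tilted about 11° clockwise. Matching cell (2025, Q3) against the colorbar gives 100.

100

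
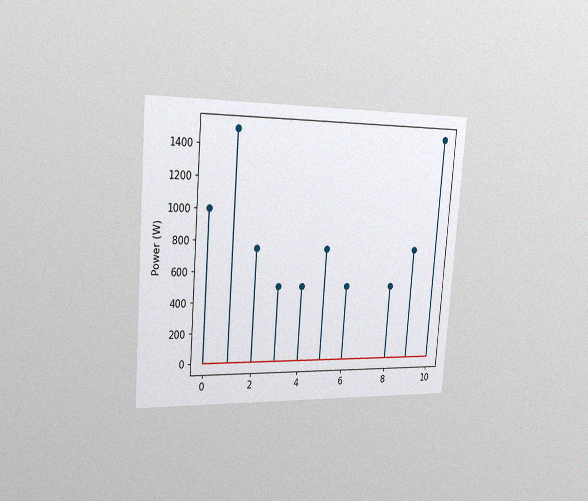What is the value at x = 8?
500W

The chart is tilted about 4° clockwise and viewed slightly from the left, with some photo noise. The stem at x=8 reaches 500W.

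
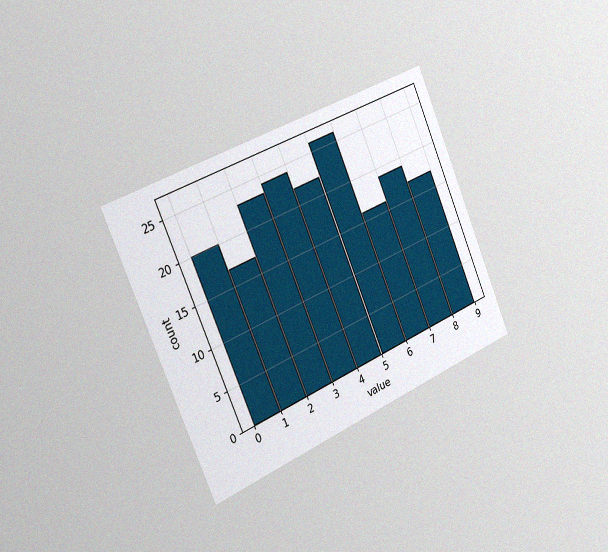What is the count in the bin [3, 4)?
24

The chart is tilted about 23° counter-clockwise and viewed slightly from the left, with some photo noise. The [3, 4) bin has height 24.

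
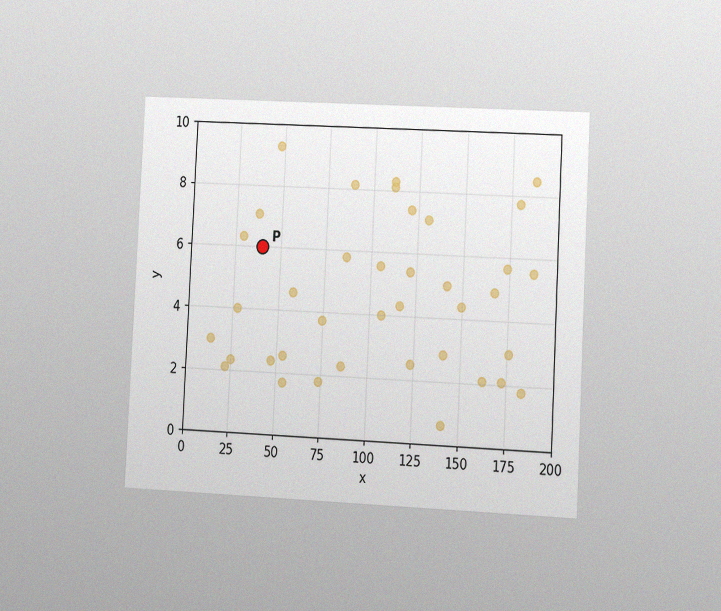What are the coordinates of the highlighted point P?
(40, 6)

The chart is tilted about 3° clockwise and viewed slightly from the right, with some photo noise. Following the gridlines from P to each axis, P sits at (40, 6).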